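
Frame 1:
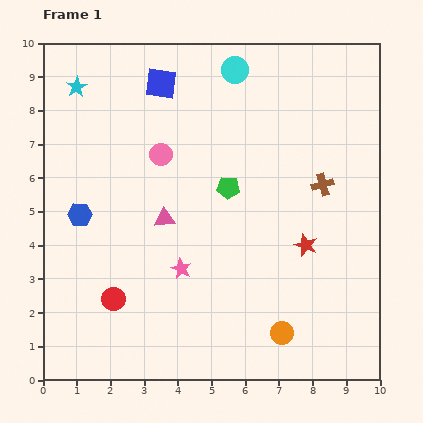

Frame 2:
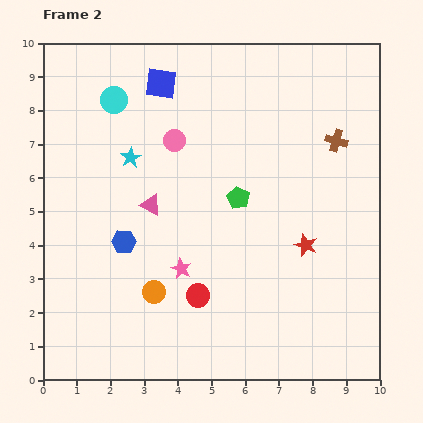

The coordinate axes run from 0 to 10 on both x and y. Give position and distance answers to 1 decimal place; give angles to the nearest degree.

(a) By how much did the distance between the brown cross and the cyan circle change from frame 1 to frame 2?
+2.4

Distance in frame 1: 4.3. Distance in frame 2: 6.7.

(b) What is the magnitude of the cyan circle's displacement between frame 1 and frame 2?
3.7

The cyan circle moved from (5.7, 9.2) to (2.1, 8.3), a distance of √(3.6² + 0.9²) ≈ 3.7.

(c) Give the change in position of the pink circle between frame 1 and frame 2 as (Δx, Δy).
(0.4, 0.4)

The pink circle was at (3.5, 6.7) in frame 1 and (3.9, 7.1) in frame 2.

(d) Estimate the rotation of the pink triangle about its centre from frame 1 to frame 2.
34° clockwise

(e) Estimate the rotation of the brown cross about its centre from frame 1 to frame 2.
32° clockwise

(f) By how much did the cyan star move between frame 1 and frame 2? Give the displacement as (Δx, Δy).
(1.6, -2.1)

The cyan star was at (1.0, 8.7) in frame 1 and (2.6, 6.6) in frame 2.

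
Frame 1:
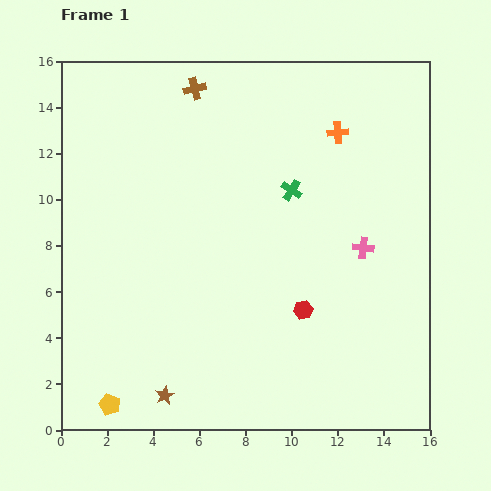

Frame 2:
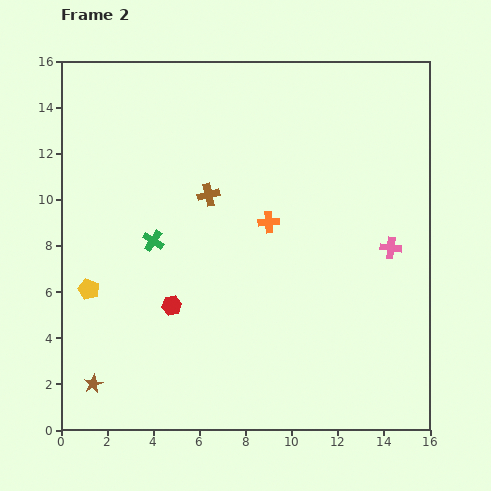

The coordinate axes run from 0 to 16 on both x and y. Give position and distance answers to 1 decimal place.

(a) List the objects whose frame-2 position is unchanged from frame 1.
none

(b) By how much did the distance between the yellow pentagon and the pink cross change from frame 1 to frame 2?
+0.3

Distance in frame 1: 12.9. Distance in frame 2: 13.2.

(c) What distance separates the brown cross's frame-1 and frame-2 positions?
4.6

The brown cross moved from (5.8, 14.8) to (6.4, 10.2), a distance of √(0.6² + 4.6²) ≈ 4.6.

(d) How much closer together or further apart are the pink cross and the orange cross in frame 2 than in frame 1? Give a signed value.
+0.3

Distance in frame 1: 5.1. Distance in frame 2: 5.4.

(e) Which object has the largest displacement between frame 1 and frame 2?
the green cross

(moved 6.4; next 5.7)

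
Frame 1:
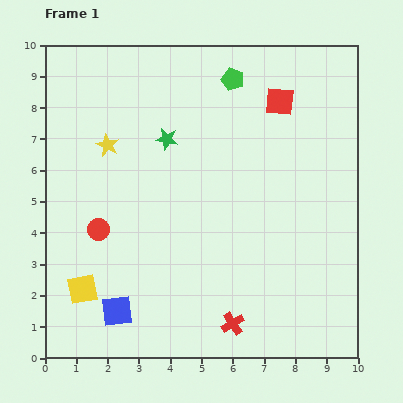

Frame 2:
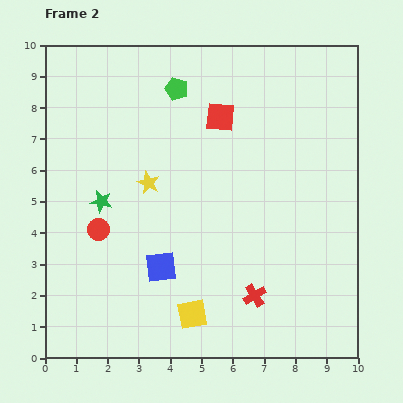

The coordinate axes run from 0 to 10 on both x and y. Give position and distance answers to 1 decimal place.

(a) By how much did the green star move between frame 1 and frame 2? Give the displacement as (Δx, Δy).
(-2.1, -2.0)

The green star was at (3.9, 7.0) in frame 1 and (1.8, 5.0) in frame 2.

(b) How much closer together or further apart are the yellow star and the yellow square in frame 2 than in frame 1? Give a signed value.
-0.3

Distance in frame 1: 4.7. Distance in frame 2: 4.4.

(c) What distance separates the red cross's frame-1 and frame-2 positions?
1.1

The red cross moved from (6.0, 1.1) to (6.7, 2.0), a distance of √(0.7² + 0.9²) ≈ 1.1.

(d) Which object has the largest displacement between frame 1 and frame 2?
the yellow square

(moved 3.6; next 2.9)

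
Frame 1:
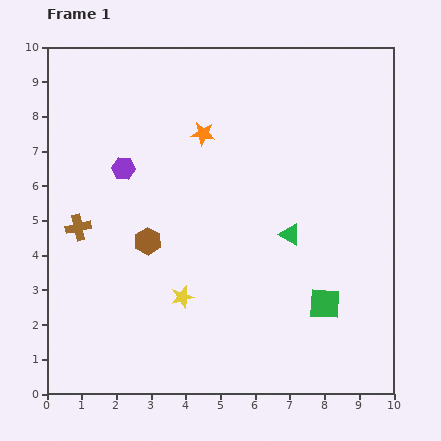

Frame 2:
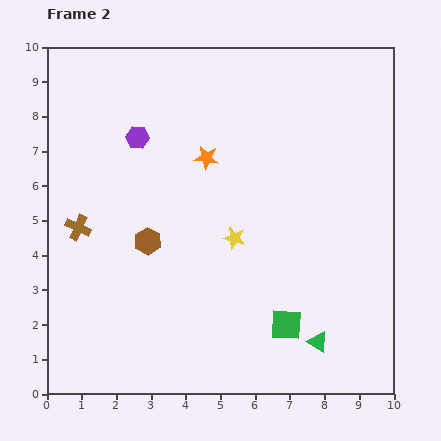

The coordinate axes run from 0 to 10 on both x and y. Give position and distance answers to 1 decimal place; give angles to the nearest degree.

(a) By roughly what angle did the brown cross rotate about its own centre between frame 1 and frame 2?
35° clockwise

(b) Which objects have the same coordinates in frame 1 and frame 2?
the brown cross, the brown hexagon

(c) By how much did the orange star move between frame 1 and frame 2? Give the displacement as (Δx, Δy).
(0.1, -0.7)

The orange star was at (4.5, 7.5) in frame 1 and (4.6, 6.8) in frame 2.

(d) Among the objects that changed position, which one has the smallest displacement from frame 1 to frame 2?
the orange star

(moved 0.7)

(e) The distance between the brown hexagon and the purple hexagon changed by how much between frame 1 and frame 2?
+0.8

Distance in frame 1: 2.2. Distance in frame 2: 3.0.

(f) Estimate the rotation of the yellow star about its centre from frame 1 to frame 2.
29° clockwise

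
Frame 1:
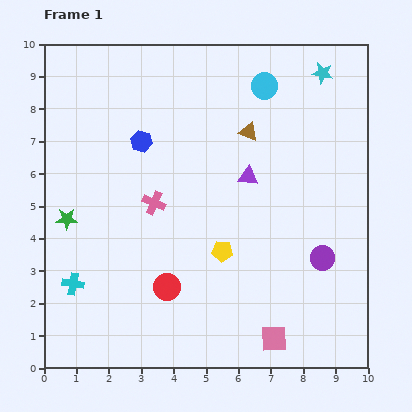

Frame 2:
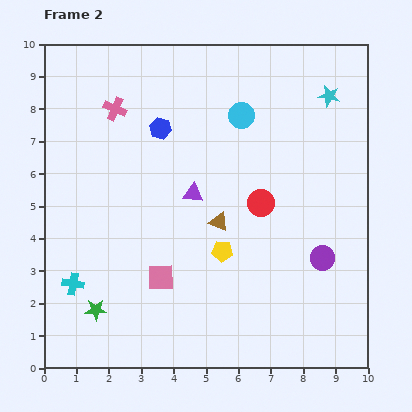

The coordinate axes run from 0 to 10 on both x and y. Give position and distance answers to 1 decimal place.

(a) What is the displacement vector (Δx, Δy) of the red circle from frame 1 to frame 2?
(2.9, 2.6)

The red circle was at (3.8, 2.5) in frame 1 and (6.7, 5.1) in frame 2.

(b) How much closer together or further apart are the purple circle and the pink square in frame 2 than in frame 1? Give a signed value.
+2.1

Distance in frame 1: 2.9. Distance in frame 2: 5.0.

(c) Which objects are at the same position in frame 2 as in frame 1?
the purple circle, the cyan cross, the yellow pentagon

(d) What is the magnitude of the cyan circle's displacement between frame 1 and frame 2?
1.1

The cyan circle moved from (6.8, 8.7) to (6.1, 7.8), a distance of √(0.7² + 0.9²) ≈ 1.1.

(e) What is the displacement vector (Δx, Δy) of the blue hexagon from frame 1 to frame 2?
(0.6, 0.4)

The blue hexagon was at (3.0, 7.0) in frame 1 and (3.6, 7.4) in frame 2.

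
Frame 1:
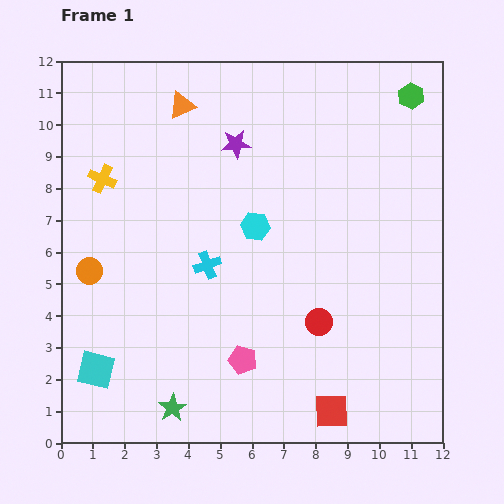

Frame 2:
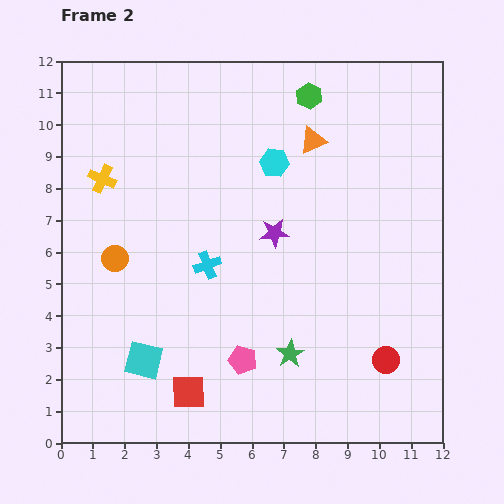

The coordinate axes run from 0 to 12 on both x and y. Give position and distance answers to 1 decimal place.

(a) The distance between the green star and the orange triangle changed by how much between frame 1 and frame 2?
-2.8

Distance in frame 1: 9.5. Distance in frame 2: 6.7.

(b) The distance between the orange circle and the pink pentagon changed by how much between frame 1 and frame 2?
-0.5

Distance in frame 1: 5.6. Distance in frame 2: 5.1.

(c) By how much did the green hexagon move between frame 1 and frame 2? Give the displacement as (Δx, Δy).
(-3.2, 0.0)

The green hexagon was at (11.0, 10.9) in frame 1 and (7.8, 10.9) in frame 2.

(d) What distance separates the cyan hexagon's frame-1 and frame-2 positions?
2.1

The cyan hexagon moved from (6.1, 6.8) to (6.7, 8.8), a distance of √(0.6² + 2.0²) ≈ 2.1.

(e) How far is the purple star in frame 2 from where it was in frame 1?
3.0

The purple star moved from (5.5, 9.4) to (6.7, 6.6), a distance of √(1.2² + 2.8²) ≈ 3.0.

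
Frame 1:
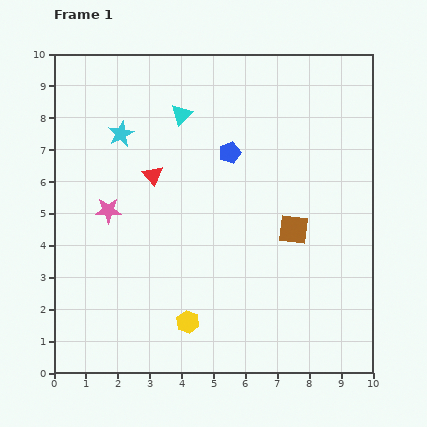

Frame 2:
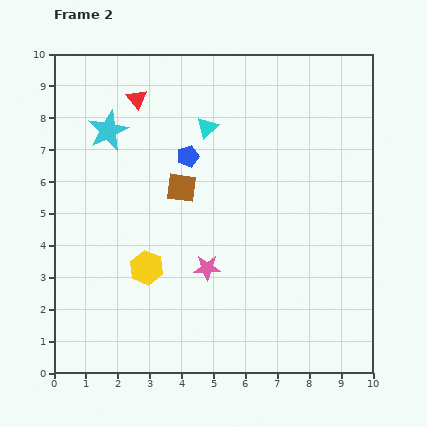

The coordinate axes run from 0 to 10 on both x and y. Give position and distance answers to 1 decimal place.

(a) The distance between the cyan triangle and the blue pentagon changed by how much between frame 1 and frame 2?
-0.8

Distance in frame 1: 1.9. Distance in frame 2: 1.1.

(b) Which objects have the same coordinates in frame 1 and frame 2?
none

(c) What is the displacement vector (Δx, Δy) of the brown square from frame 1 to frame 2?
(-3.5, 1.3)

The brown square was at (7.5, 4.5) in frame 1 and (4.0, 5.8) in frame 2.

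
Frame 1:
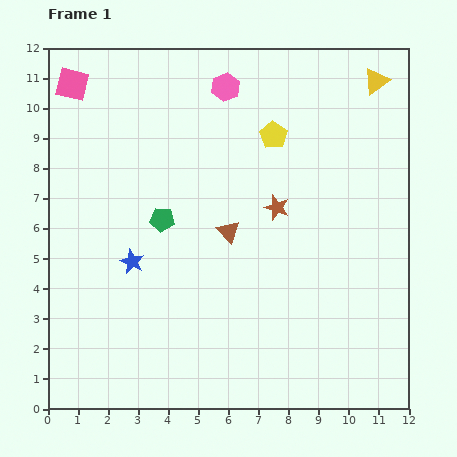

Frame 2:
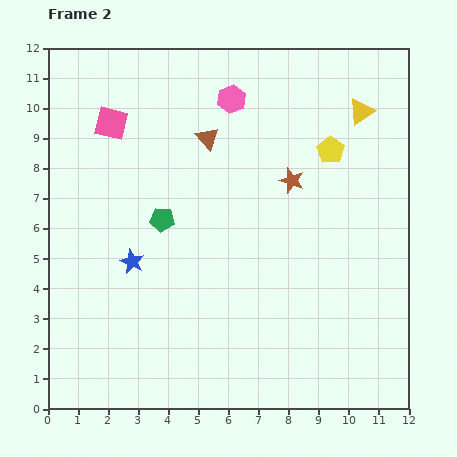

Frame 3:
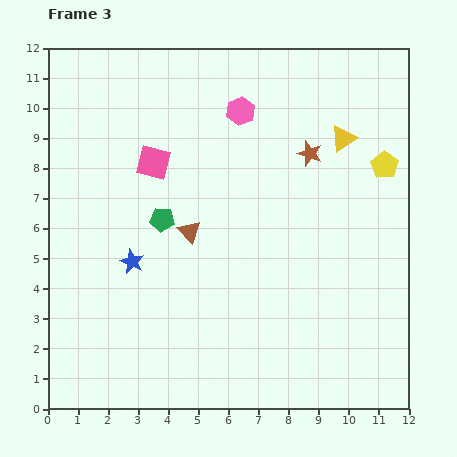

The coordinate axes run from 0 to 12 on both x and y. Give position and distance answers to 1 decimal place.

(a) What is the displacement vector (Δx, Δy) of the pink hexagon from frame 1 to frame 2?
(0.2, -0.4)

The pink hexagon was at (5.9, 10.7) in frame 1 and (6.1, 10.3) in frame 2.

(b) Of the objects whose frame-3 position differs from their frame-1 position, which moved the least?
the pink hexagon

(moved 0.9)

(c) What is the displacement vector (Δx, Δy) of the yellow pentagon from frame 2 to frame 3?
(1.8, -0.5)

The yellow pentagon was at (9.4, 8.6) in frame 2 and (11.2, 8.1) in frame 3.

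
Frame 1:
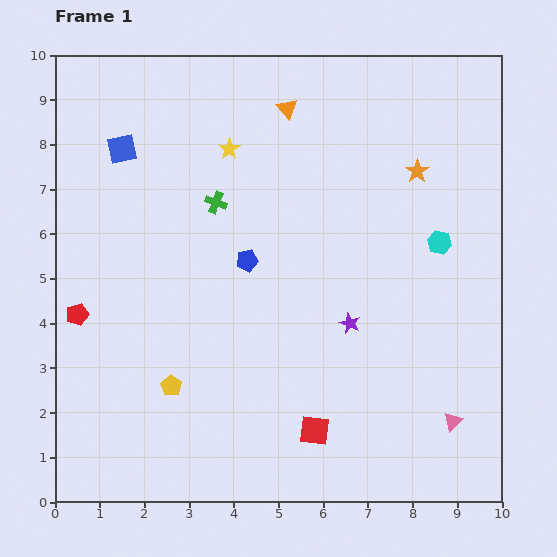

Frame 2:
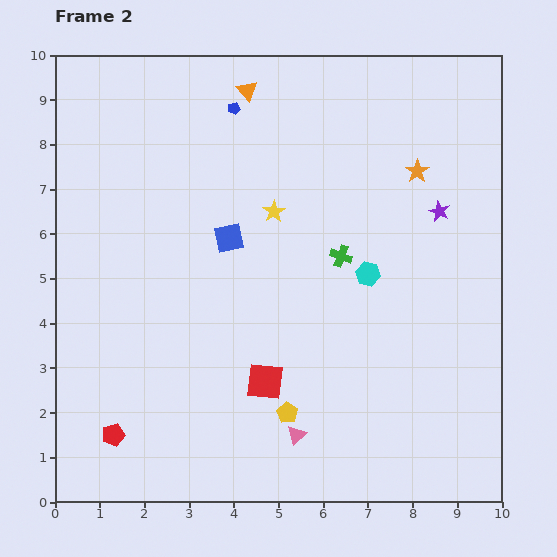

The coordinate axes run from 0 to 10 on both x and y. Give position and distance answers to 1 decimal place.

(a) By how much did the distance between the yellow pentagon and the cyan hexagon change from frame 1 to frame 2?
-3.2

Distance in frame 1: 6.8. Distance in frame 2: 3.6.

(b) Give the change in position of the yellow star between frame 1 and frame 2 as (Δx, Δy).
(1.0, -1.4)

The yellow star was at (3.9, 7.9) in frame 1 and (4.9, 6.5) in frame 2.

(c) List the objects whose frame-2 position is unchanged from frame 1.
the orange star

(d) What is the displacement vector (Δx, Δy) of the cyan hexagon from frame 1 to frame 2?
(-1.6, -0.7)

The cyan hexagon was at (8.6, 5.8) in frame 1 and (7.0, 5.1) in frame 2.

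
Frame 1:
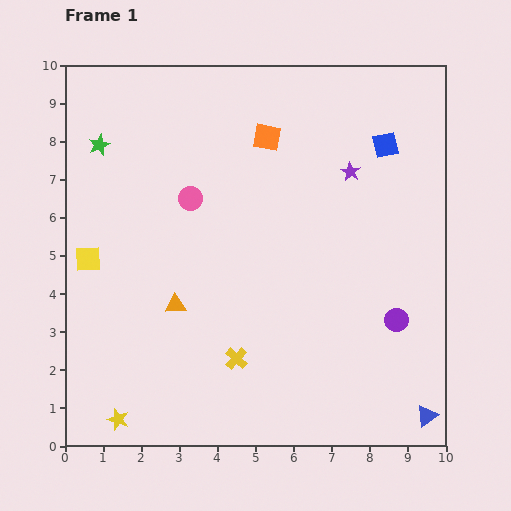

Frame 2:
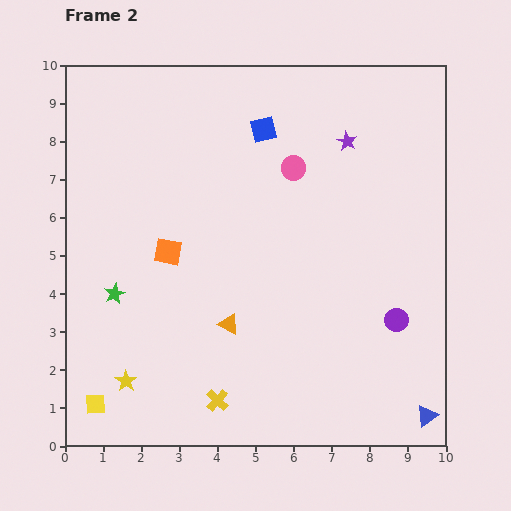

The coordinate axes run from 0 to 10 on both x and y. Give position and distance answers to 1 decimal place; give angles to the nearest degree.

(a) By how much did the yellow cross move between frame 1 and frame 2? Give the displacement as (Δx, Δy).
(-0.5, -1.1)

The yellow cross was at (4.5, 2.3) in frame 1 and (4.0, 1.2) in frame 2.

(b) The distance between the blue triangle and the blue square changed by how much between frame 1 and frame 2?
+1.4

Distance in frame 1: 7.2. Distance in frame 2: 8.6.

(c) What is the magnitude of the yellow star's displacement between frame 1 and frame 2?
1.0

The yellow star moved from (1.4, 0.7) to (1.6, 1.7), a distance of √(0.2² + 1.0²) ≈ 1.0.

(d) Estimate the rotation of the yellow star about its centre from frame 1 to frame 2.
17° clockwise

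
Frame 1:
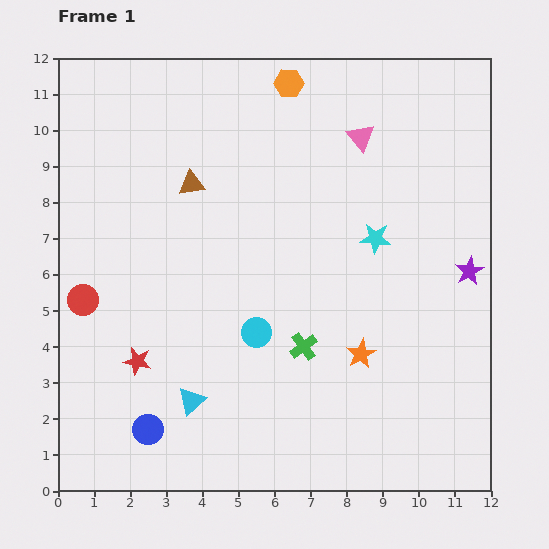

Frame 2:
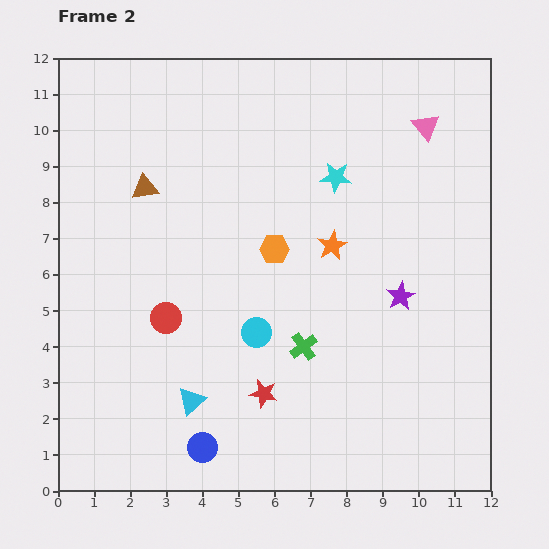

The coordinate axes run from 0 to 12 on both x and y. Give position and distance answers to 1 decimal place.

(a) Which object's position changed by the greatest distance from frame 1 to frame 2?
the orange hexagon

(moved 4.6; next 3.6)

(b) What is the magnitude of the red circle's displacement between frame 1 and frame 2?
2.4

The red circle moved from (0.7, 5.3) to (3.0, 4.8), a distance of √(2.3² + 0.5²) ≈ 2.4.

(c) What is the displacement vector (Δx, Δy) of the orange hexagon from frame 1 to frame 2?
(-0.4, -4.6)

The orange hexagon was at (6.4, 11.3) in frame 1 and (6.0, 6.7) in frame 2.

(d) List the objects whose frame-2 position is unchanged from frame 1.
the green cross, the cyan triangle, the cyan circle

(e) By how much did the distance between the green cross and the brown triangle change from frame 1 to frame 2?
+0.7

Distance in frame 1: 5.5. Distance in frame 2: 6.2.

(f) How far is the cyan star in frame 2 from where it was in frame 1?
2.0

The cyan star moved from (8.8, 7.0) to (7.7, 8.7), a distance of √(1.1² + 1.7²) ≈ 2.0.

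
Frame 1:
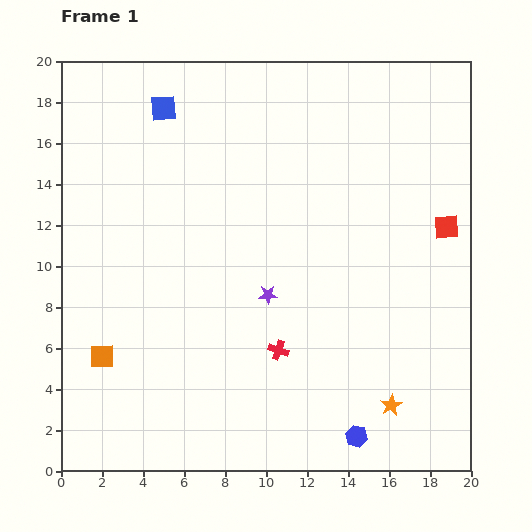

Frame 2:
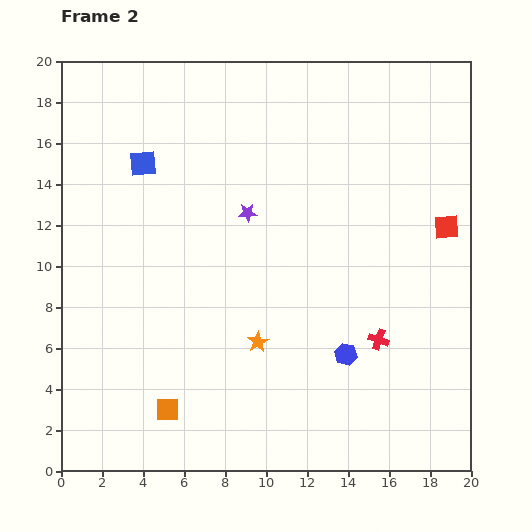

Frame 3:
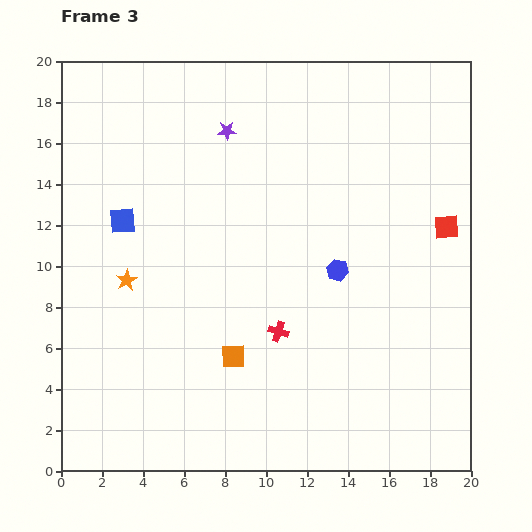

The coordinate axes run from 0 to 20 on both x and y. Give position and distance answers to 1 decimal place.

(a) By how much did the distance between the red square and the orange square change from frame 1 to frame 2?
-1.6

Distance in frame 1: 17.9. Distance in frame 2: 16.3.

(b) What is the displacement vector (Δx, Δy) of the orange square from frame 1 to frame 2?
(3.2, -2.6)

The orange square was at (2.0, 5.6) in frame 1 and (5.2, 3.0) in frame 2.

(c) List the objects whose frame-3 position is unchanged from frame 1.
the red square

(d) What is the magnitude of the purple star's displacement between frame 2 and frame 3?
4.1

The purple star moved from (9.1, 12.6) to (8.1, 16.6), a distance of √(1.0² + 4.0²) ≈ 4.1.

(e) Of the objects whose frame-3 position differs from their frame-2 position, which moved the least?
the blue square

(moved 3.0)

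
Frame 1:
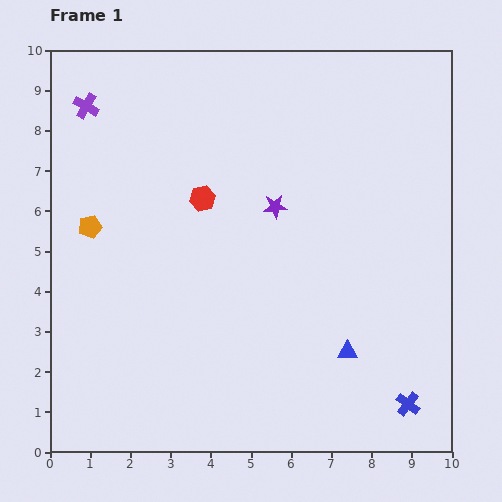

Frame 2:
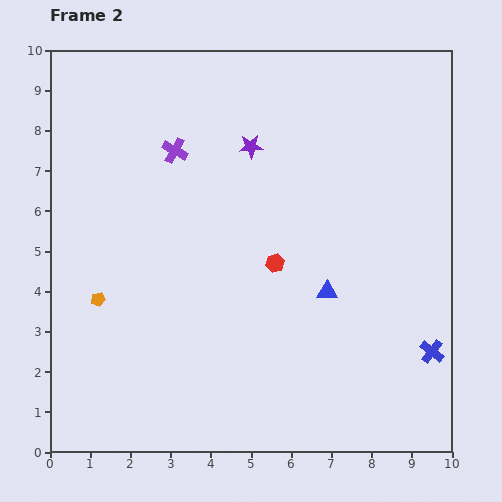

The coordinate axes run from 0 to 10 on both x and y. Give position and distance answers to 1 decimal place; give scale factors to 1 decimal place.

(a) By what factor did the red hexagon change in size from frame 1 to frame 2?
0.7×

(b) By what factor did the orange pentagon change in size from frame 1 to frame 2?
0.6×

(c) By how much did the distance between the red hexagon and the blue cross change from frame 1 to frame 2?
-2.7

Distance in frame 1: 7.2. Distance in frame 2: 4.5.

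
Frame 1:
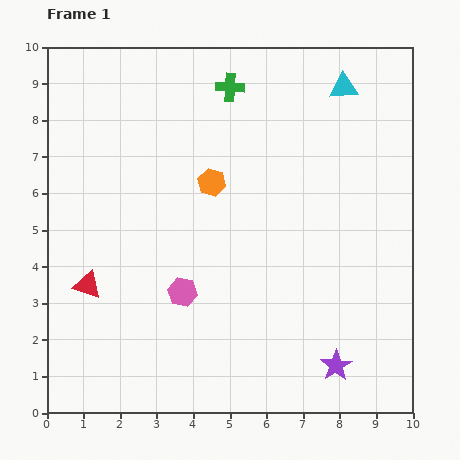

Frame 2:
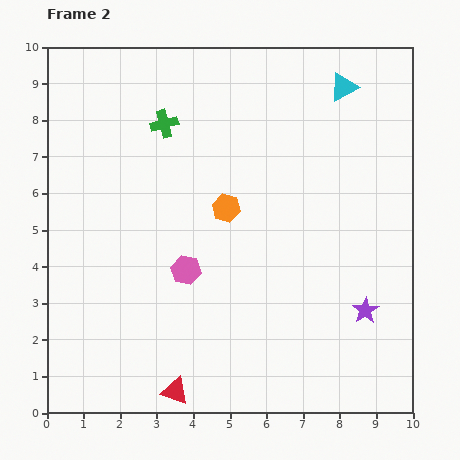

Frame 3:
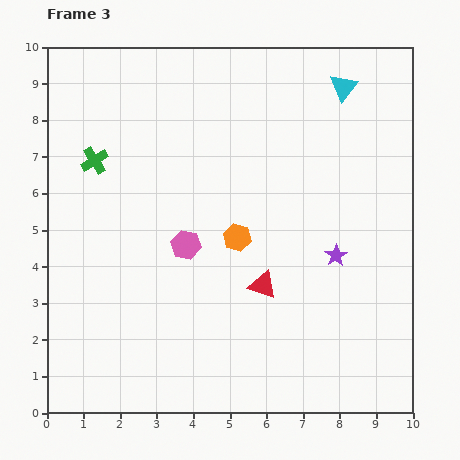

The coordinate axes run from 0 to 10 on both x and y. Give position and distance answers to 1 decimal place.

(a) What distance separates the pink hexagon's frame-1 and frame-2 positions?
0.6

The pink hexagon moved from (3.7, 3.3) to (3.8, 3.9), a distance of √(0.1² + 0.6²) ≈ 0.6.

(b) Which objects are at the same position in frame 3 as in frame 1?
the cyan triangle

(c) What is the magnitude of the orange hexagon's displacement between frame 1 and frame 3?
1.7

The orange hexagon moved from (4.5, 6.3) to (5.2, 4.8), a distance of √(0.7² + 1.5²) ≈ 1.7.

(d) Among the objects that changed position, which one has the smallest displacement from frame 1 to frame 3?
the pink hexagon

(moved 1.3)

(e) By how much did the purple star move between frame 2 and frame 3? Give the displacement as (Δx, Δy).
(-0.8, 1.5)

The purple star was at (8.7, 2.8) in frame 2 and (7.9, 4.3) in frame 3.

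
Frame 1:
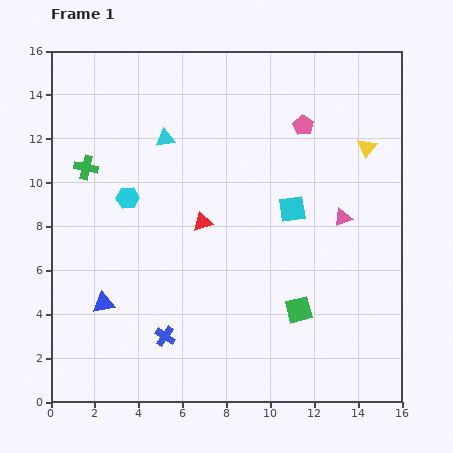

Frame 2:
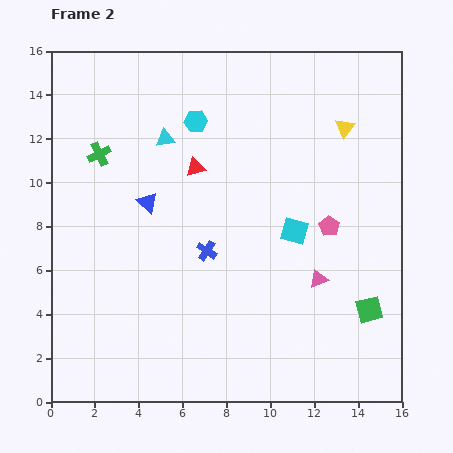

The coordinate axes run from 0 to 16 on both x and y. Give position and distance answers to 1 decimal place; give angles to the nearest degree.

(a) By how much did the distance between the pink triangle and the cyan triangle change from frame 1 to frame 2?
+0.6

Distance in frame 1: 8.9. Distance in frame 2: 9.5.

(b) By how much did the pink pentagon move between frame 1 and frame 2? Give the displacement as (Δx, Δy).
(1.2, -4.6)

The pink pentagon was at (11.5, 12.6) in frame 1 and (12.7, 8.0) in frame 2.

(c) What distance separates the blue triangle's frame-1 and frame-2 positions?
5.0

The blue triangle moved from (2.4, 4.5) to (4.4, 9.1), a distance of √(2.0² + 4.6²) ≈ 5.0.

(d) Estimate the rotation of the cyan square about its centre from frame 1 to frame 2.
25° clockwise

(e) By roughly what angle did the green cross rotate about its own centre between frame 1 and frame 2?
39° counter-clockwise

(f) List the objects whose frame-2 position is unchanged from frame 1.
the cyan triangle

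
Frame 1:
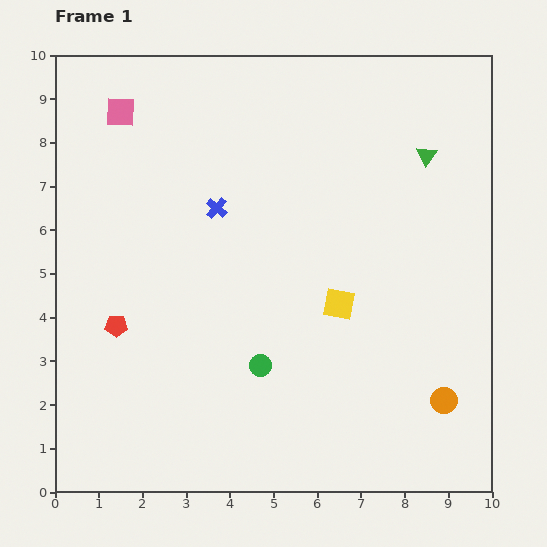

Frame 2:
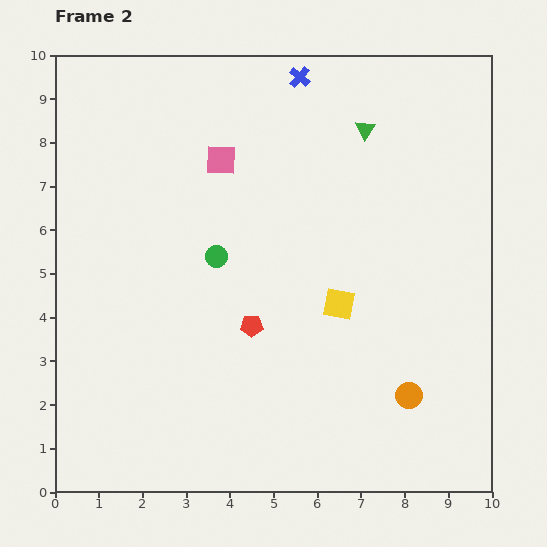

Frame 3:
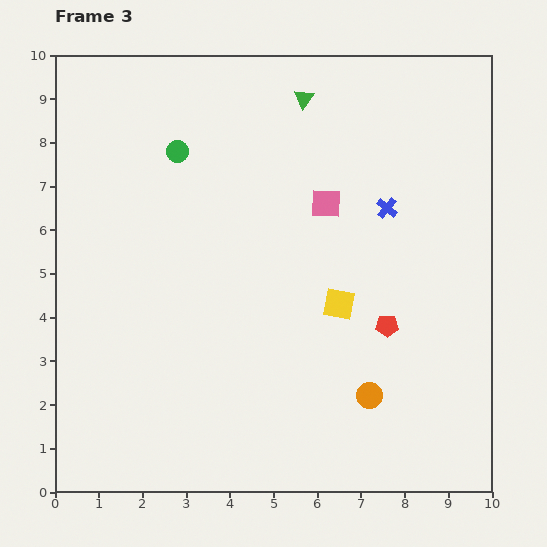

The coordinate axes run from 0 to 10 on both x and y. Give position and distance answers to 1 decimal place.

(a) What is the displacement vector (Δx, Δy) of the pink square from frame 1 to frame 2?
(2.3, -1.1)

The pink square was at (1.5, 8.7) in frame 1 and (3.8, 7.6) in frame 2.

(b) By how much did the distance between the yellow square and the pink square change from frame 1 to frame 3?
-4.4

Distance in frame 1: 6.7. Distance in frame 3: 2.3.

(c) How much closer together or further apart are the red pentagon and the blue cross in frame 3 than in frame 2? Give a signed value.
-3.1

Distance in frame 2: 5.8. Distance in frame 3: 2.7.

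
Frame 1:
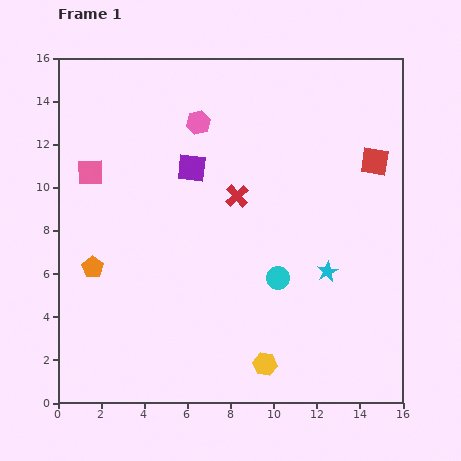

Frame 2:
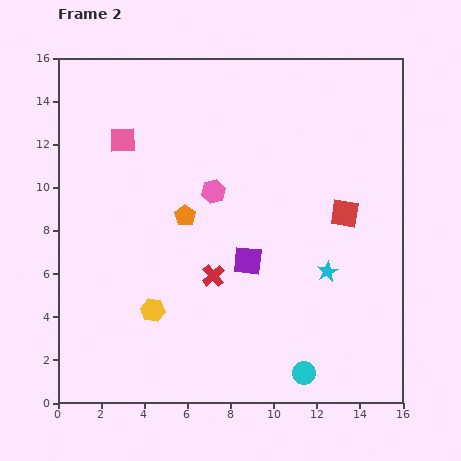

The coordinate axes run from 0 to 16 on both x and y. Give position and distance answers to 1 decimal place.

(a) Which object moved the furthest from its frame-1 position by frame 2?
the yellow hexagon

(moved 5.8; next 5.0)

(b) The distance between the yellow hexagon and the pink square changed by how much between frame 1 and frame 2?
-4.0

Distance in frame 1: 12.0. Distance in frame 2: 8.0.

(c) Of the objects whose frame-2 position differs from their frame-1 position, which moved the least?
the pink square

(moved 2.1)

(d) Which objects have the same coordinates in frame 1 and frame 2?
the cyan star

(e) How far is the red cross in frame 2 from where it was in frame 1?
3.9

The red cross moved from (8.3, 9.6) to (7.2, 5.9), a distance of √(1.1² + 3.7²) ≈ 3.9.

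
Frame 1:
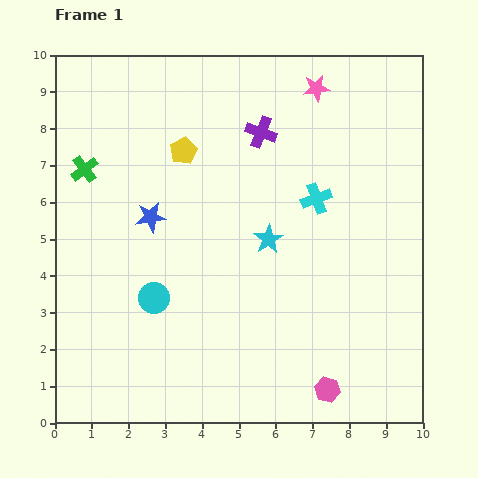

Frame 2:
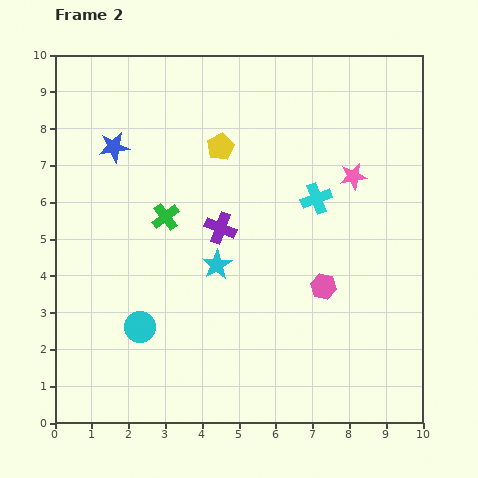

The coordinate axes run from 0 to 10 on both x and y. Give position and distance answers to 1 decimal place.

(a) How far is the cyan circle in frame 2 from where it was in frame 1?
0.9

The cyan circle moved from (2.7, 3.4) to (2.3, 2.6), a distance of √(0.4² + 0.8²) ≈ 0.9.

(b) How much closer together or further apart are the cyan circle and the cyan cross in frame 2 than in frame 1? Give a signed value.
+0.7

Distance in frame 1: 5.2. Distance in frame 2: 5.9.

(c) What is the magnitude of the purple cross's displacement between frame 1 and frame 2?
2.8

The purple cross moved from (5.6, 7.9) to (4.5, 5.3), a distance of √(1.1² + 2.6²) ≈ 2.8.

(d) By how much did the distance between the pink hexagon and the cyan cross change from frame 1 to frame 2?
-2.8

Distance in frame 1: 5.2. Distance in frame 2: 2.4.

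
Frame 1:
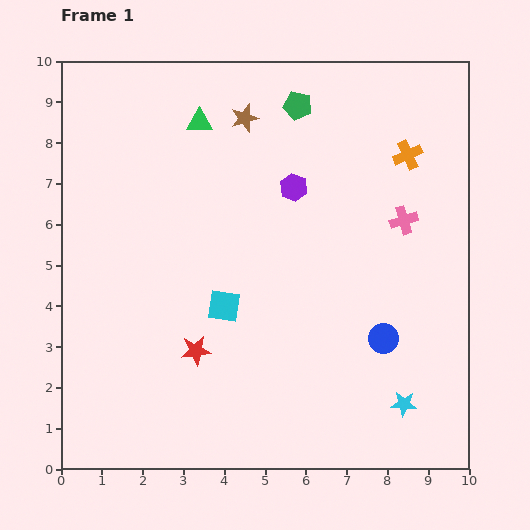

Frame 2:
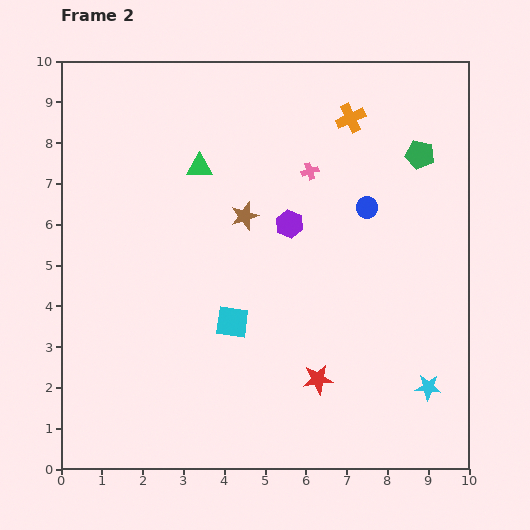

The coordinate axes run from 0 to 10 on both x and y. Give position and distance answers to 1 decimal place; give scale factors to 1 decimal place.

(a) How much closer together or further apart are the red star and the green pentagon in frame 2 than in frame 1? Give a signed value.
-0.5

Distance in frame 1: 6.5. Distance in frame 2: 6.0.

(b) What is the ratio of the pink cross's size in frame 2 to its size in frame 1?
0.6×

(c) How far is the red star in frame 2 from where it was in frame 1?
3.1

The red star moved from (3.3, 2.9) to (6.3, 2.2), a distance of √(3.0² + 0.7²) ≈ 3.1.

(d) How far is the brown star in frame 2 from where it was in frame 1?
2.4

The brown star moved from (4.5, 8.6) to (4.5, 6.2), a distance of √(0.0² + 2.4²) ≈ 2.4.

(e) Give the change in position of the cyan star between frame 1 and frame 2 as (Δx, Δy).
(0.6, 0.4)

The cyan star was at (8.4, 1.6) in frame 1 and (9.0, 2.0) in frame 2.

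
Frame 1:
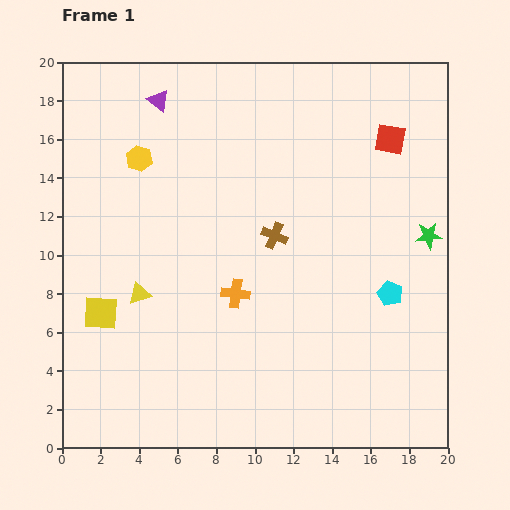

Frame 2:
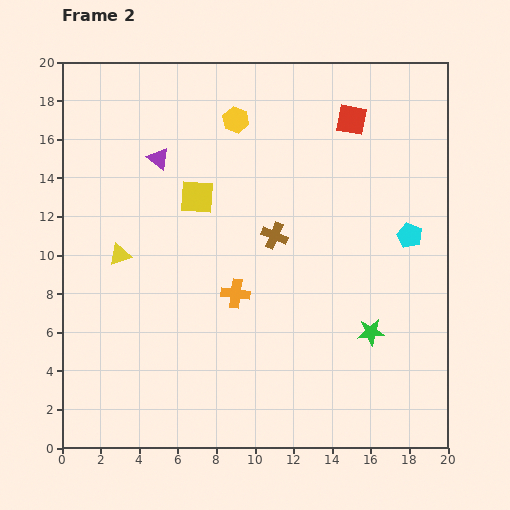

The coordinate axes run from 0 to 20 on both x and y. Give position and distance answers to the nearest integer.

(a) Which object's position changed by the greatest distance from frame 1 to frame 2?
the yellow square

(moved 8; next 6)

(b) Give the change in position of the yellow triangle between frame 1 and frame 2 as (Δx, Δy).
(-1, 2)

The yellow triangle was at (4, 8) in frame 1 and (3, 10) in frame 2.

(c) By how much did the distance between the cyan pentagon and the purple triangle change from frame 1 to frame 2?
-2

Distance in frame 1: 16. Distance in frame 2: 14.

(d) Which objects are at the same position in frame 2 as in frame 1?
the brown cross, the orange cross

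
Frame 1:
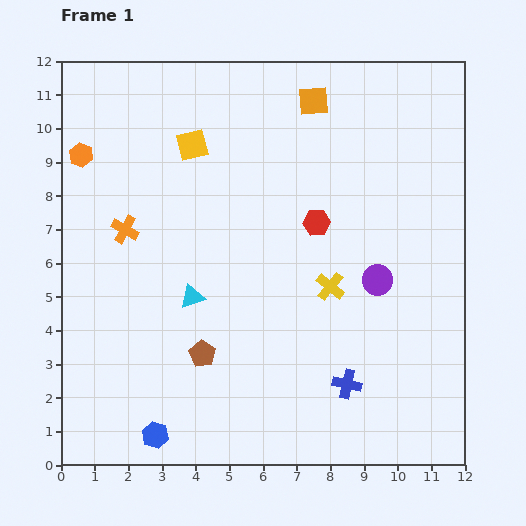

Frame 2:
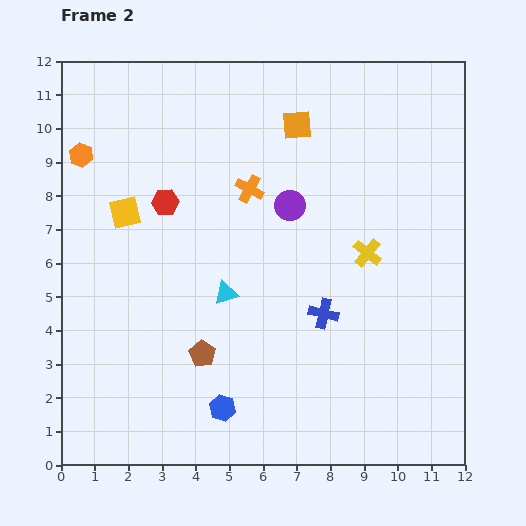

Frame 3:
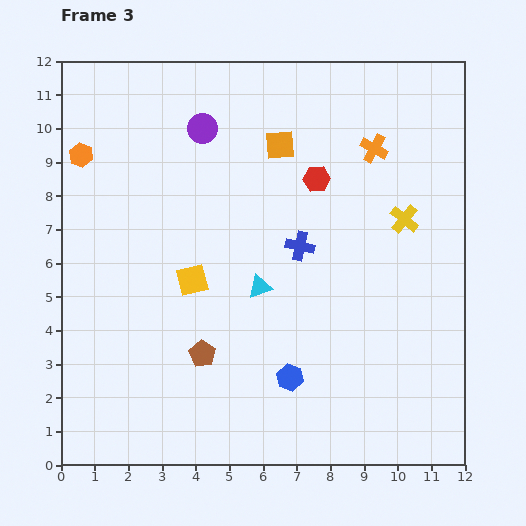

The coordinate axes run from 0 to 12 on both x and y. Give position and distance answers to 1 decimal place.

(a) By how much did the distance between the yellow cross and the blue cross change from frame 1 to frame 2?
-0.7

Distance in frame 1: 2.9. Distance in frame 2: 2.2.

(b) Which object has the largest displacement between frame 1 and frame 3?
the orange cross

(moved 7.8; next 6.9)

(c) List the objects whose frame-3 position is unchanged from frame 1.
the orange hexagon, the brown pentagon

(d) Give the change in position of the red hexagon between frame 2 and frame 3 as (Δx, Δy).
(4.5, 0.7)

The red hexagon was at (3.1, 7.8) in frame 2 and (7.6, 8.5) in frame 3.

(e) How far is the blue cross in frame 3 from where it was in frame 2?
2.1

The blue cross moved from (7.8, 4.5) to (7.1, 6.5), a distance of √(0.7² + 2.0²) ≈ 2.1.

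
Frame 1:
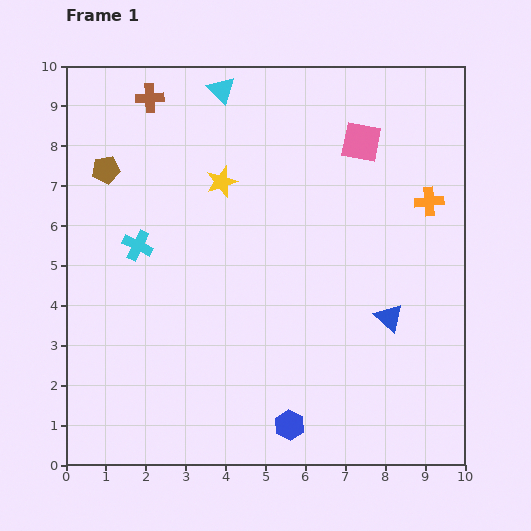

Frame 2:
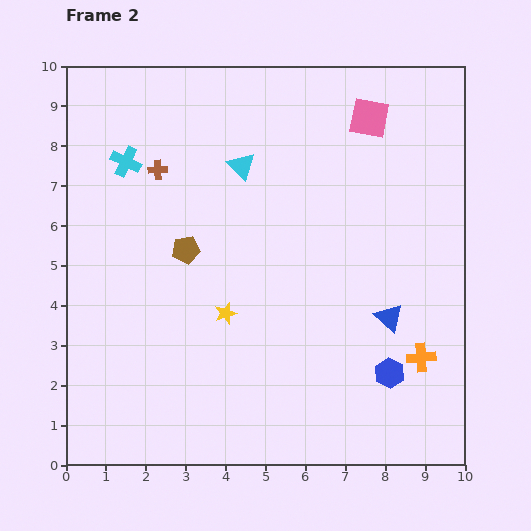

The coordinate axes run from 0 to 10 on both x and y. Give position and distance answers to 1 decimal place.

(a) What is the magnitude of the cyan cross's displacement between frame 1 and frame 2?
2.1

The cyan cross moved from (1.8, 5.5) to (1.5, 7.6), a distance of √(0.3² + 2.1²) ≈ 2.1.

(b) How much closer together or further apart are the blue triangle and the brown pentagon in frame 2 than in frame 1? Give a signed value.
-2.6

Distance in frame 1: 8.0. Distance in frame 2: 5.4.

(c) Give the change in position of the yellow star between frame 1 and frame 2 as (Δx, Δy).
(0.1, -3.3)

The yellow star was at (3.9, 7.1) in frame 1 and (4.0, 3.8) in frame 2.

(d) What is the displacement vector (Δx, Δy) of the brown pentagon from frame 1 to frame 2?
(2.0, -2.0)

The brown pentagon was at (1.0, 7.4) in frame 1 and (3.0, 5.4) in frame 2.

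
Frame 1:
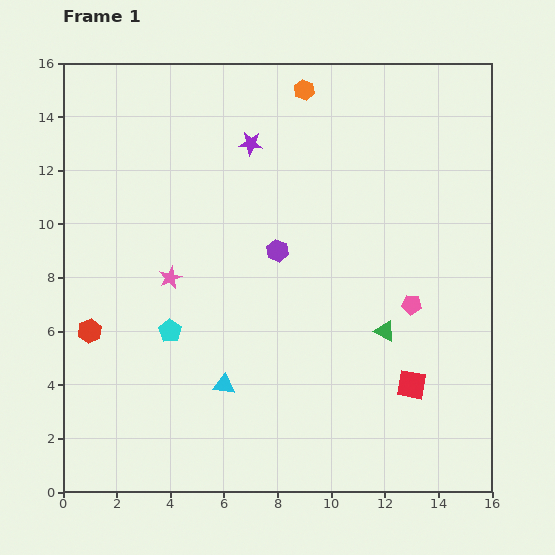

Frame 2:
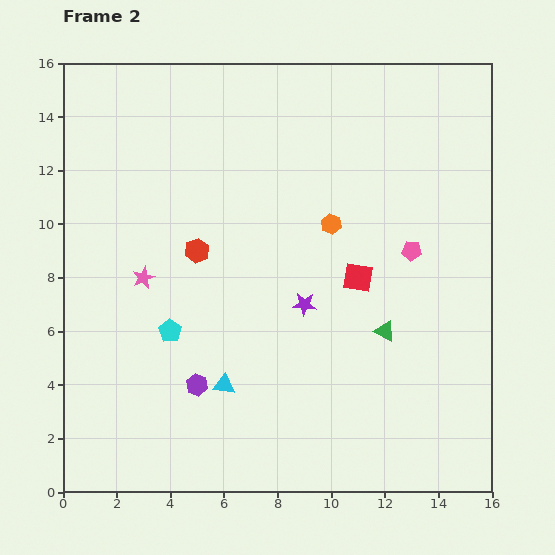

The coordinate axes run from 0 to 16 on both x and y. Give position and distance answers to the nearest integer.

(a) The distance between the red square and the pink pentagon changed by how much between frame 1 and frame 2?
-1

Distance in frame 1: 3. Distance in frame 2: 2.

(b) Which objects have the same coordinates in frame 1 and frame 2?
the green triangle, the cyan triangle, the cyan pentagon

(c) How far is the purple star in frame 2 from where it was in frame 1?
6

The purple star moved from (7, 13) to (9, 7), a distance of √(2² + 6²) ≈ 6.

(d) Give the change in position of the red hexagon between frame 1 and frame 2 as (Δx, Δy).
(4, 3)

The red hexagon was at (1, 6) in frame 1 and (5, 9) in frame 2.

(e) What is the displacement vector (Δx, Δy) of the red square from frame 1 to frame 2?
(-2, 4)

The red square was at (13, 4) in frame 1 and (11, 8) in frame 2.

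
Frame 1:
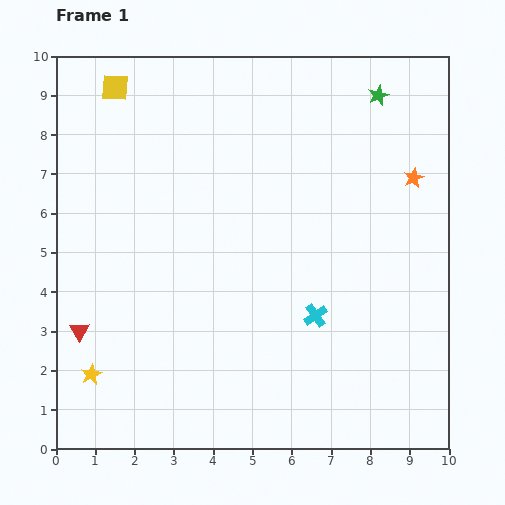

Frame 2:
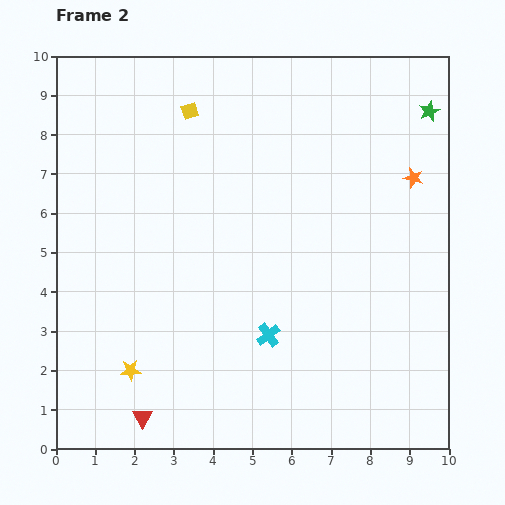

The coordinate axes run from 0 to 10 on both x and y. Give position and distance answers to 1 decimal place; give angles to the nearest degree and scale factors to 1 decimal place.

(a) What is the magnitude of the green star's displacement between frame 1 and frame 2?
1.4

The green star moved from (8.2, 9.0) to (9.5, 8.6), a distance of √(1.3² + 0.4²) ≈ 1.4.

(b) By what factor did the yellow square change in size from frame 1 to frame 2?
0.6×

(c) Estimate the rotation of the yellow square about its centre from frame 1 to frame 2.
21° counter-clockwise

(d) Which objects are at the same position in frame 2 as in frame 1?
the orange star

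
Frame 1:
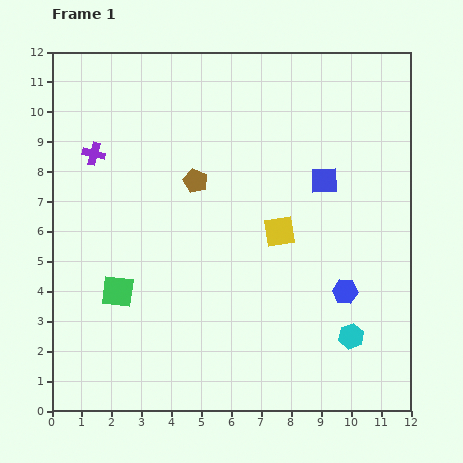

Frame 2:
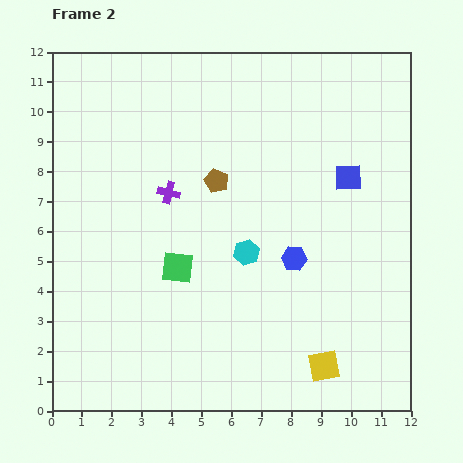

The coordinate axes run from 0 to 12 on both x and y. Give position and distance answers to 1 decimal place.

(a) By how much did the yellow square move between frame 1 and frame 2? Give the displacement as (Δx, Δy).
(1.5, -4.5)

The yellow square was at (7.6, 6.0) in frame 1 and (9.1, 1.5) in frame 2.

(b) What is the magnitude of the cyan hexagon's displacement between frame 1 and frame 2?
4.5

The cyan hexagon moved from (10.0, 2.5) to (6.5, 5.3), a distance of √(3.5² + 2.8²) ≈ 4.5.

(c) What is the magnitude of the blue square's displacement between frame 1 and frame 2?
0.8

The blue square moved from (9.1, 7.7) to (9.9, 7.8), a distance of √(0.8² + 0.1²) ≈ 0.8.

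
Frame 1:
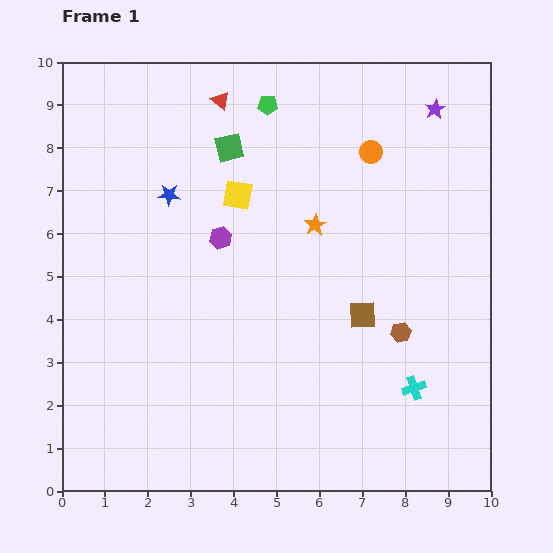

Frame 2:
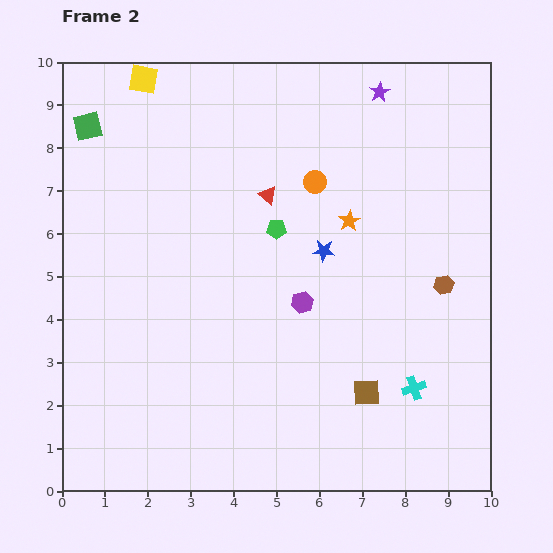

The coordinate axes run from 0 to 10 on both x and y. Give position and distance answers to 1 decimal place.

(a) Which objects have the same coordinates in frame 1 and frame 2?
the cyan cross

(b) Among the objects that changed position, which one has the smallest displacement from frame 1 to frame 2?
the orange star

(moved 0.8)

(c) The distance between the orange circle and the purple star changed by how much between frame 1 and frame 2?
+0.8

Distance in frame 1: 1.8. Distance in frame 2: 2.6.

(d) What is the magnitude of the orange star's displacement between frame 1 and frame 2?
0.8

The orange star moved from (5.9, 6.2) to (6.7, 6.3), a distance of √(0.8² + 0.1²) ≈ 0.8.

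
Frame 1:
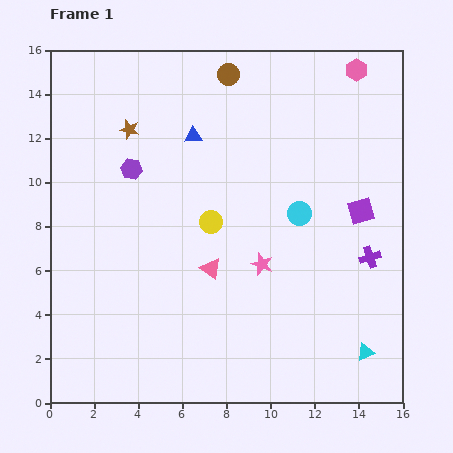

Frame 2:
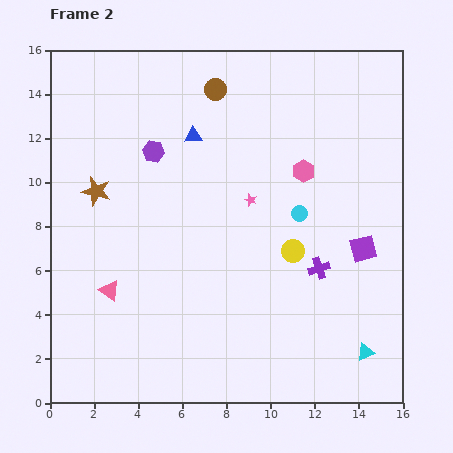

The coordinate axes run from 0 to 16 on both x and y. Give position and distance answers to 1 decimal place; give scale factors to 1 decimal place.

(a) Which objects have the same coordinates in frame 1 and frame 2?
the cyan circle, the cyan triangle, the blue triangle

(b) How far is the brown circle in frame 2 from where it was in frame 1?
0.9

The brown circle moved from (8.1, 14.9) to (7.5, 14.2), a distance of √(0.6² + 0.7²) ≈ 0.9.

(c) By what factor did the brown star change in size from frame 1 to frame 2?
1.5×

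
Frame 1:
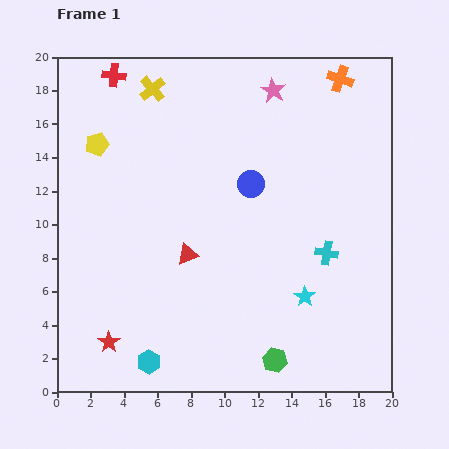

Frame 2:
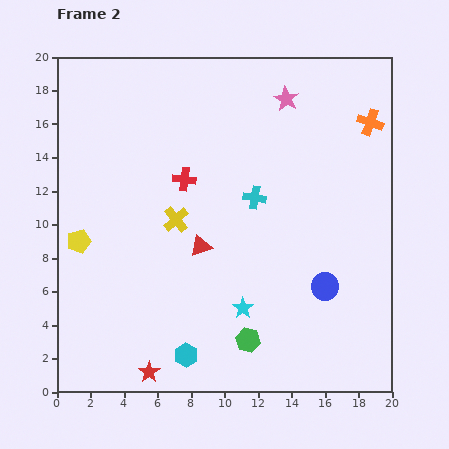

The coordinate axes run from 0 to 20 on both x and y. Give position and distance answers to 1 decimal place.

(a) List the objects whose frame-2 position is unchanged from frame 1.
none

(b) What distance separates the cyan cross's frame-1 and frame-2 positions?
5.4

The cyan cross moved from (16.1, 8.3) to (11.8, 11.6), a distance of √(4.3² + 3.3²) ≈ 5.4.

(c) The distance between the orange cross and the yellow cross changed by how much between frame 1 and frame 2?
+1.8

Distance in frame 1: 11.2. Distance in frame 2: 13.0.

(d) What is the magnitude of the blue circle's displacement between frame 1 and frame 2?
7.5

The blue circle moved from (11.6, 12.4) to (16.0, 6.3), a distance of √(4.4² + 6.1²) ≈ 7.5.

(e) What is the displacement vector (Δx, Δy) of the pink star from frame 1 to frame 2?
(0.8, -0.5)

The pink star was at (12.9, 18.0) in frame 1 and (13.7, 17.5) in frame 2.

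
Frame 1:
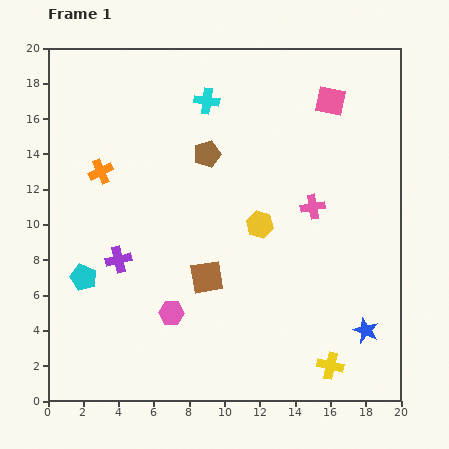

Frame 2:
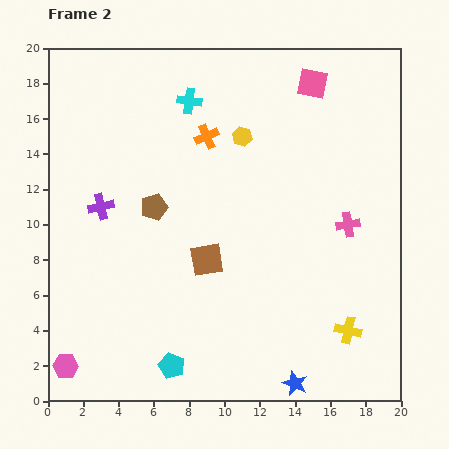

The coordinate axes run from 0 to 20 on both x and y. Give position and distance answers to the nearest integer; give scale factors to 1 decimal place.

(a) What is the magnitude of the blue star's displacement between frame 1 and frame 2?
5

The blue star moved from (18, 4) to (14, 1), a distance of √(4² + 3²) ≈ 5.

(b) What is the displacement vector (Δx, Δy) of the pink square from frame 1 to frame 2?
(-1, 1)

The pink square was at (16, 17) in frame 1 and (15, 18) in frame 2.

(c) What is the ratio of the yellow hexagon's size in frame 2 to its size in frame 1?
0.7×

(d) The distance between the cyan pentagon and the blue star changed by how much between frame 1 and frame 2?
-9

Distance in frame 1: 16. Distance in frame 2: 7.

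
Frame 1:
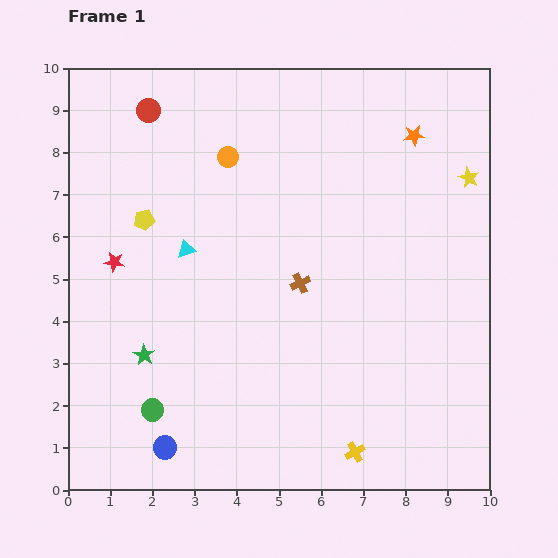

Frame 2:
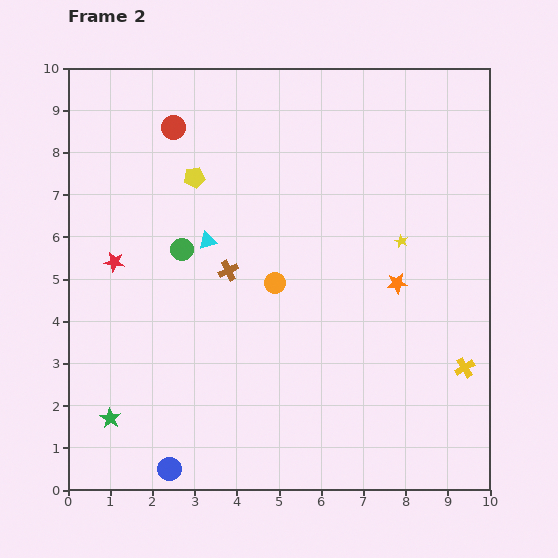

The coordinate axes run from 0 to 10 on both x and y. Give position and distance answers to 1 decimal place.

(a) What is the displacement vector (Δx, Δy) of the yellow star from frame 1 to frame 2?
(-1.6, -1.5)

The yellow star was at (9.5, 7.4) in frame 1 and (7.9, 5.9) in frame 2.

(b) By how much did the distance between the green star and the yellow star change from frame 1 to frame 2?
-0.7

Distance in frame 1: 8.8. Distance in frame 2: 8.1.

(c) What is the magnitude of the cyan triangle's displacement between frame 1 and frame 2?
0.5

The cyan triangle moved from (2.8, 5.7) to (3.3, 5.9), a distance of √(0.5² + 0.2²) ≈ 0.5.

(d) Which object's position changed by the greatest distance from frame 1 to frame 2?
the green circle

(moved 3.9; next 3.5)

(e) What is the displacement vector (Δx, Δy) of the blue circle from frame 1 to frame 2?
(0.1, -0.5)

The blue circle was at (2.3, 1.0) in frame 1 and (2.4, 0.5) in frame 2.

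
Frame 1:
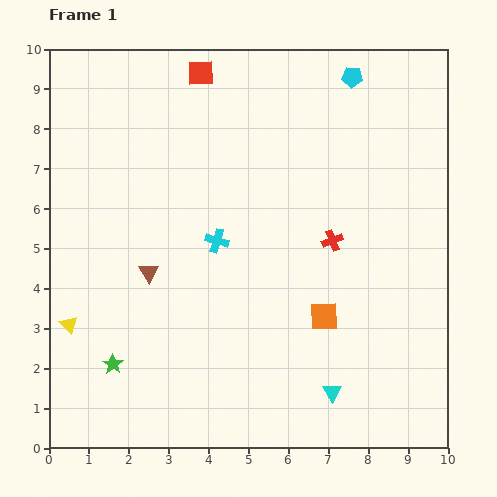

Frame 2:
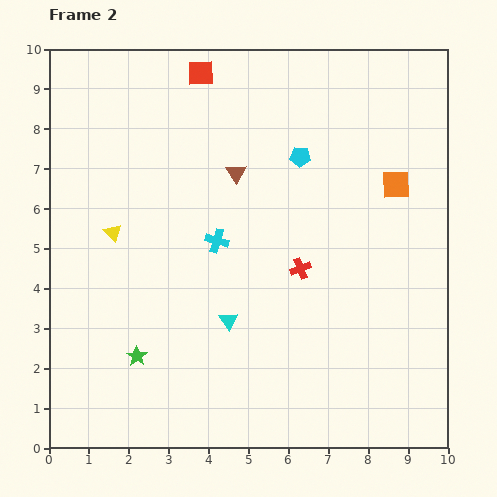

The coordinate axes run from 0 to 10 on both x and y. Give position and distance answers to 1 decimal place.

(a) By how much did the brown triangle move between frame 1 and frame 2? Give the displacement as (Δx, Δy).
(2.2, 2.5)

The brown triangle was at (2.5, 4.4) in frame 1 and (4.7, 6.9) in frame 2.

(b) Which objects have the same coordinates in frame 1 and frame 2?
the cyan cross, the red square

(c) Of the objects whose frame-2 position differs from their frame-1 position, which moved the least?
the green star

(moved 0.6)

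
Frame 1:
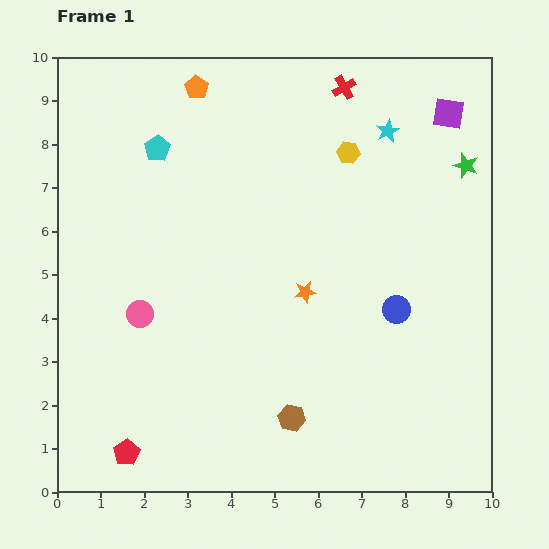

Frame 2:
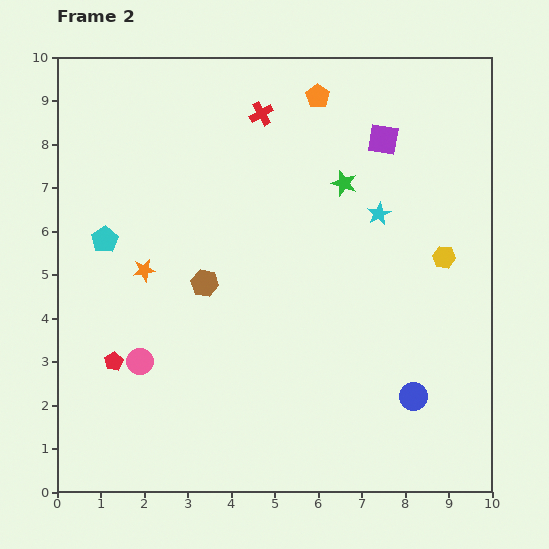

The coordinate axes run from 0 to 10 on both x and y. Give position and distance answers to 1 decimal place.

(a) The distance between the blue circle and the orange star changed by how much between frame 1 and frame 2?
+4.7

Distance in frame 1: 2.1. Distance in frame 2: 6.8.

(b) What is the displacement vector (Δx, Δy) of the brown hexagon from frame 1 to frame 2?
(-2.0, 3.1)

The brown hexagon was at (5.4, 1.7) in frame 1 and (3.4, 4.8) in frame 2.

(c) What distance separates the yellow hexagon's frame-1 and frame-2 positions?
3.3

The yellow hexagon moved from (6.7, 7.8) to (8.9, 5.4), a distance of √(2.2² + 2.4²) ≈ 3.3.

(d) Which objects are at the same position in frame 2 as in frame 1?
none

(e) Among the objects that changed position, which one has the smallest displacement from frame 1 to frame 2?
the pink circle

(moved 1.1)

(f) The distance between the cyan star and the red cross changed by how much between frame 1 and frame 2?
+2.1

Distance in frame 1: 1.4. Distance in frame 2: 3.5.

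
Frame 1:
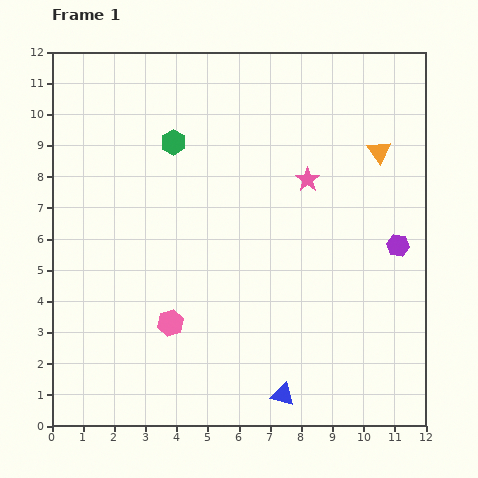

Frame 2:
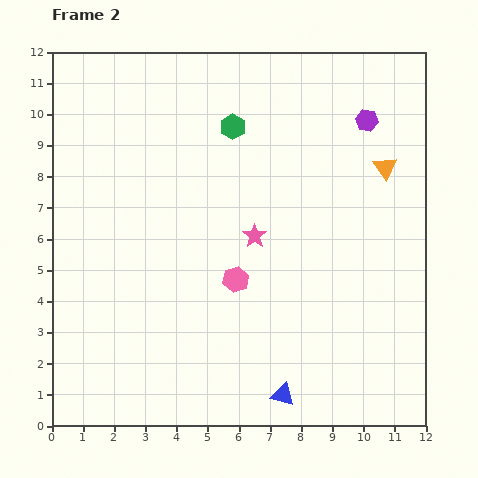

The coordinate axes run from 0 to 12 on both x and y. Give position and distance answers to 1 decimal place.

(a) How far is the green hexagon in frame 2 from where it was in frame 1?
2.0

The green hexagon moved from (3.9, 9.1) to (5.8, 9.6), a distance of √(1.9² + 0.5²) ≈ 2.0.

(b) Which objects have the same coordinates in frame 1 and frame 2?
the blue triangle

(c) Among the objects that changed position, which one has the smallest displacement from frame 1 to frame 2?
the orange triangle

(moved 0.5)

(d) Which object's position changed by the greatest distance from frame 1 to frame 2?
the purple hexagon

(moved 4.1; next 2.5)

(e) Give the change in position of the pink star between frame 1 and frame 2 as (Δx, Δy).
(-1.7, -1.8)

The pink star was at (8.2, 7.9) in frame 1 and (6.5, 6.1) in frame 2.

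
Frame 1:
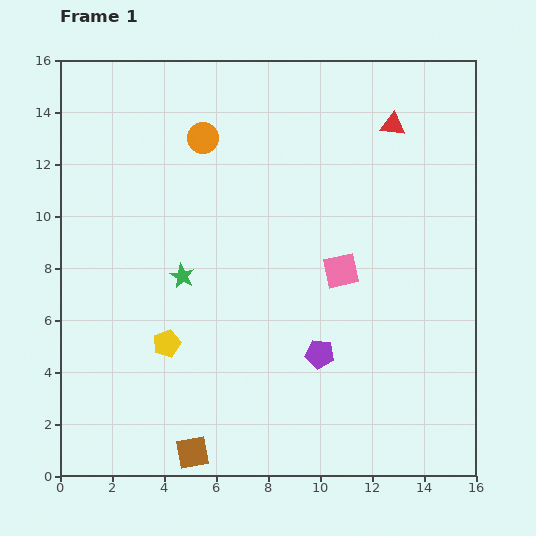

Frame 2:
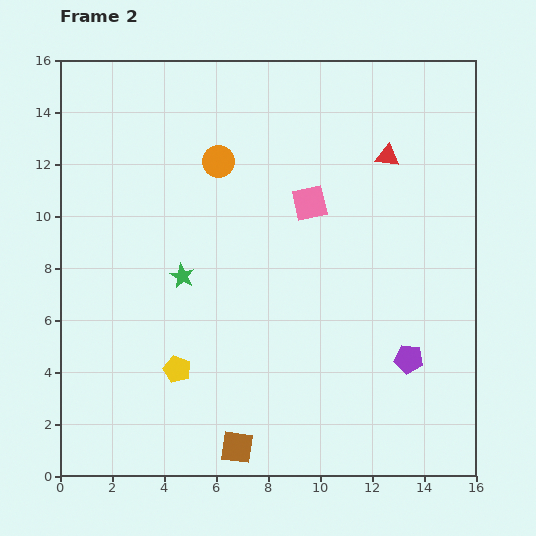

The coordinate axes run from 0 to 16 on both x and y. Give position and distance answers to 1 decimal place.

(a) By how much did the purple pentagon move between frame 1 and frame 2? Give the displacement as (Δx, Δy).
(3.4, -0.2)

The purple pentagon was at (10.0, 4.7) in frame 1 and (13.4, 4.5) in frame 2.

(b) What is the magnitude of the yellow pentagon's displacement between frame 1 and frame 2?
1.1

The yellow pentagon moved from (4.1, 5.1) to (4.5, 4.1), a distance of √(0.4² + 1.0²) ≈ 1.1.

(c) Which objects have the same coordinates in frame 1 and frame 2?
the green star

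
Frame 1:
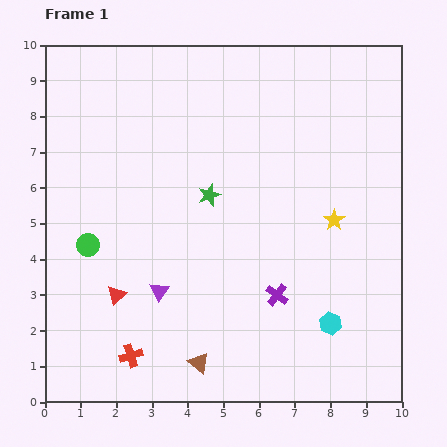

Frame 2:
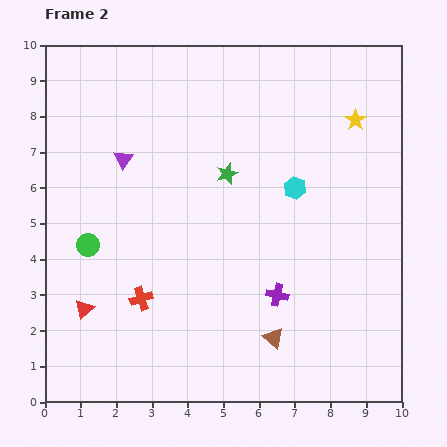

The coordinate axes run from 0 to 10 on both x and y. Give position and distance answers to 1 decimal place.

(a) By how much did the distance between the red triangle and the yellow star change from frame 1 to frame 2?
+2.8

Distance in frame 1: 6.5. Distance in frame 2: 9.3.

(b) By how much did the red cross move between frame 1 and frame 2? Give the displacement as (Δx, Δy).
(0.3, 1.6)

The red cross was at (2.4, 1.3) in frame 1 and (2.7, 2.9) in frame 2.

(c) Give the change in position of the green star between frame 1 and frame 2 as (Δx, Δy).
(0.5, 0.6)

The green star was at (4.6, 5.8) in frame 1 and (5.1, 6.4) in frame 2.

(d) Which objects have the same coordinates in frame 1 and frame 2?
the green circle, the purple cross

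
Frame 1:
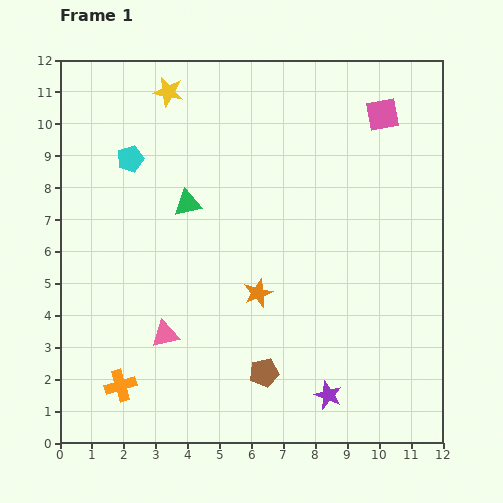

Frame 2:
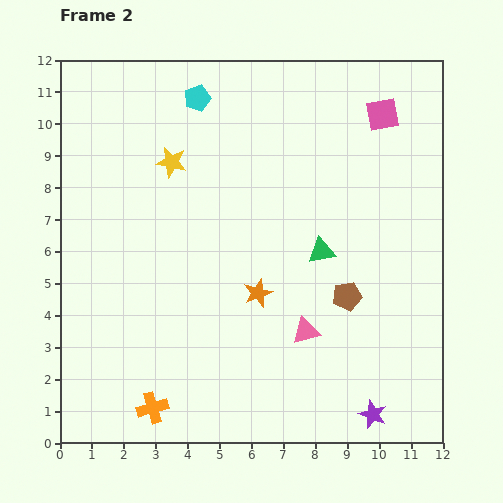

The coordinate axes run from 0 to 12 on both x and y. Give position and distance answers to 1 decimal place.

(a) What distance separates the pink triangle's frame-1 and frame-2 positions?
4.4

The pink triangle moved from (3.3, 3.4) to (7.7, 3.5), a distance of √(4.4² + 0.1²) ≈ 4.4.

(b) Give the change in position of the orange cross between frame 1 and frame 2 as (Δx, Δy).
(1.0, -0.7)

The orange cross was at (1.9, 1.8) in frame 1 and (2.9, 1.1) in frame 2.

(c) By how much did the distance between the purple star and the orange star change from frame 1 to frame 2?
+1.3

Distance in frame 1: 3.9. Distance in frame 2: 5.2.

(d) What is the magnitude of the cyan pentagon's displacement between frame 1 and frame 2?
2.8

The cyan pentagon moved from (2.2, 8.9) to (4.3, 10.8), a distance of √(2.1² + 1.9²) ≈ 2.8.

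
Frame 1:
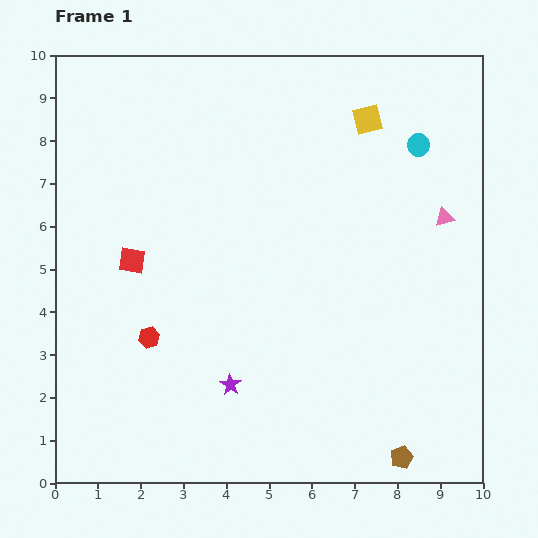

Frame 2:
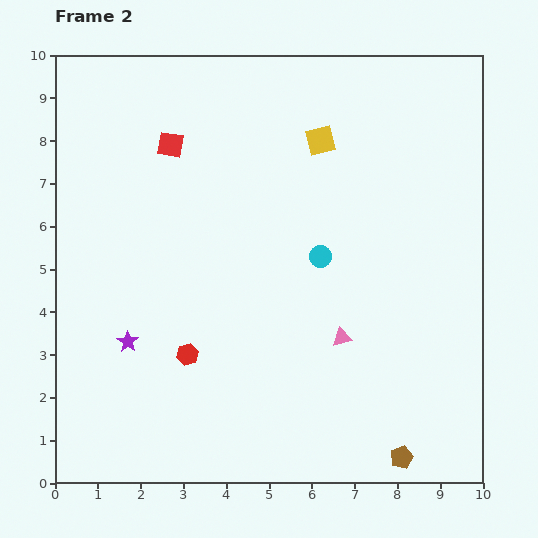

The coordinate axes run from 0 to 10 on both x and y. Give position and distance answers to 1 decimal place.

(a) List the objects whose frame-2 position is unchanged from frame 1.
the brown pentagon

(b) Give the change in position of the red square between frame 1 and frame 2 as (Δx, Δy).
(0.9, 2.7)

The red square was at (1.8, 5.2) in frame 1 and (2.7, 7.9) in frame 2.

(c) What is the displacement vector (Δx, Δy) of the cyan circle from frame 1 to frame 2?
(-2.3, -2.6)

The cyan circle was at (8.5, 7.9) in frame 1 and (6.2, 5.3) in frame 2.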